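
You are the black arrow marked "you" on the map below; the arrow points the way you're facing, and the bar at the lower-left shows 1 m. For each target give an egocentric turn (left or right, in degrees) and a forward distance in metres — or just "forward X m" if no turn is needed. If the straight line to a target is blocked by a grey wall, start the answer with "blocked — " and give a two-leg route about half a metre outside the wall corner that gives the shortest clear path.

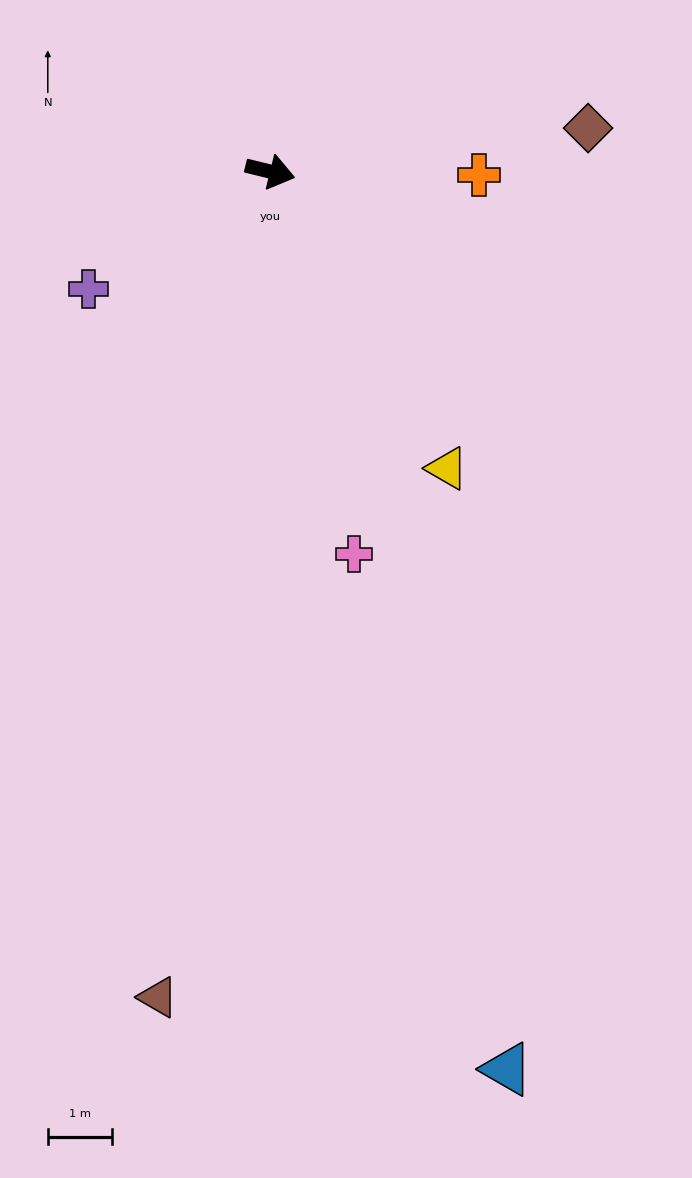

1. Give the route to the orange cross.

turn left 13°, forward 3.2 m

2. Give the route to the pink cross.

turn right 64°, forward 6.1 m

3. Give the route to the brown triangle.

turn right 84°, forward 13.0 m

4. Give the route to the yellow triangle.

turn right 45°, forward 5.4 m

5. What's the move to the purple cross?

turn right 133°, forward 3.4 m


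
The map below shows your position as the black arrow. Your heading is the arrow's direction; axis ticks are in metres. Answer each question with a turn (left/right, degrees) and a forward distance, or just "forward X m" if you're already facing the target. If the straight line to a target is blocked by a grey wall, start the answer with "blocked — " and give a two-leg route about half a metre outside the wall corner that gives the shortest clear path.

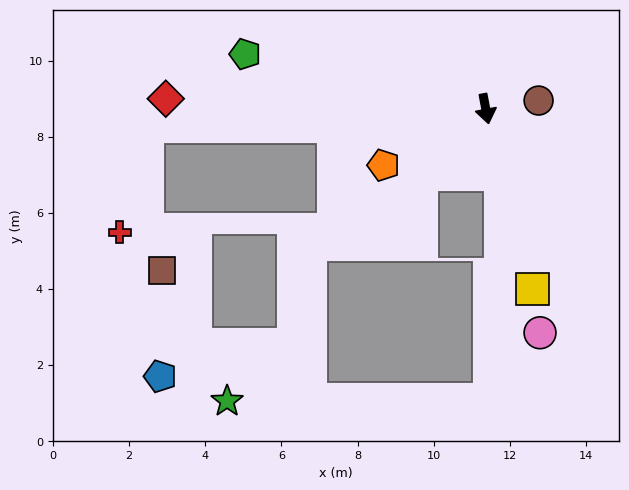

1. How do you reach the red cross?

blocked — turn right 98°, forward 8.9 m, then turn left 73°, forward 2.9 m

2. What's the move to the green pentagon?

turn right 113°, forward 6.5 m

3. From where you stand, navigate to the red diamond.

turn right 102°, forward 8.4 m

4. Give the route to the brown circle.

turn left 88°, forward 1.4 m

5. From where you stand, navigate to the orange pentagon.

turn right 72°, forward 3.1 m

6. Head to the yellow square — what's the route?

turn left 4°, forward 4.9 m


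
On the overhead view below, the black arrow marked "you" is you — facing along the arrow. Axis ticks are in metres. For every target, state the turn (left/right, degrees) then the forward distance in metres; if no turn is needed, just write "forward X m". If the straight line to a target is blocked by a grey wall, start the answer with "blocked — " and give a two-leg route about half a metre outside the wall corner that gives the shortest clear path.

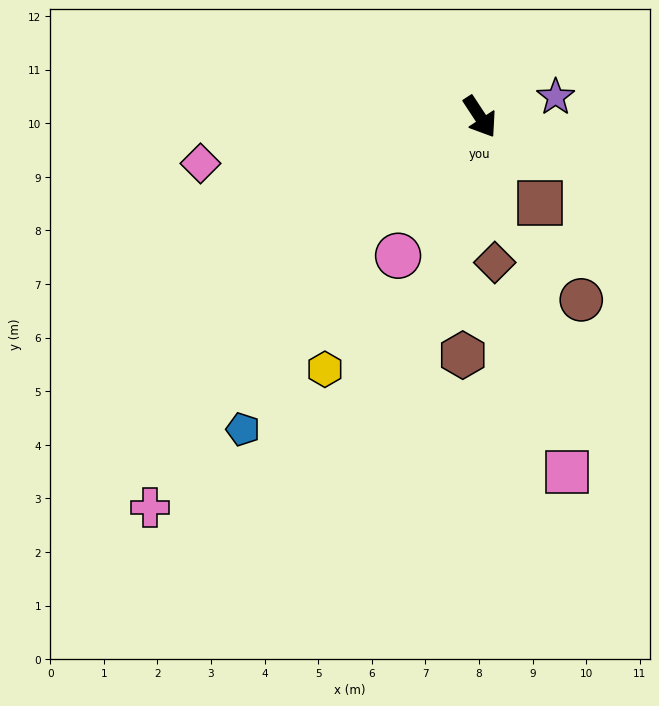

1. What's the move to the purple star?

turn left 71°, forward 1.5 m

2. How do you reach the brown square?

forward 2.0 m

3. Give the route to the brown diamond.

turn right 28°, forward 2.7 m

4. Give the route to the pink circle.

turn right 64°, forward 3.0 m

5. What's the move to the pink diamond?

turn right 114°, forward 5.3 m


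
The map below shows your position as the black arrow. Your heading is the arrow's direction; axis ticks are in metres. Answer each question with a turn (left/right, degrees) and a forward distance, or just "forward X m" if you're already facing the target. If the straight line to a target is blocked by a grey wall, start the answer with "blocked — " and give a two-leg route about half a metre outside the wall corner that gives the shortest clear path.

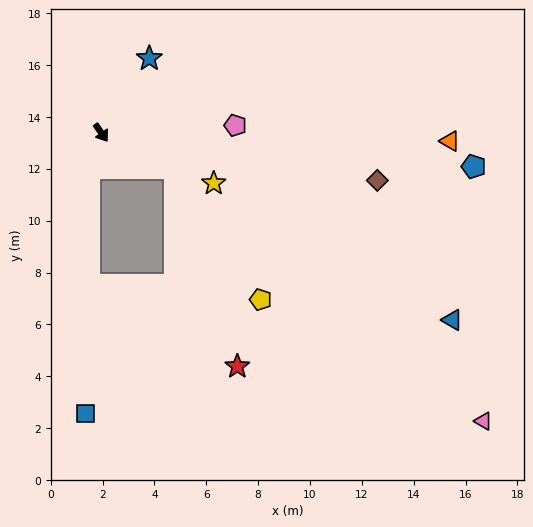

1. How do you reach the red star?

blocked — turn left 30°, forward 3.2 m, then turn right 47°, forward 8.0 m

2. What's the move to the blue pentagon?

turn left 50°, forward 14.4 m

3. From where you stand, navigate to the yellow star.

turn left 31°, forward 4.8 m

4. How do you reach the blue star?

turn left 112°, forward 3.4 m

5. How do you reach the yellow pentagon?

blocked — turn left 30°, forward 3.2 m, then turn right 32°, forward 6.0 m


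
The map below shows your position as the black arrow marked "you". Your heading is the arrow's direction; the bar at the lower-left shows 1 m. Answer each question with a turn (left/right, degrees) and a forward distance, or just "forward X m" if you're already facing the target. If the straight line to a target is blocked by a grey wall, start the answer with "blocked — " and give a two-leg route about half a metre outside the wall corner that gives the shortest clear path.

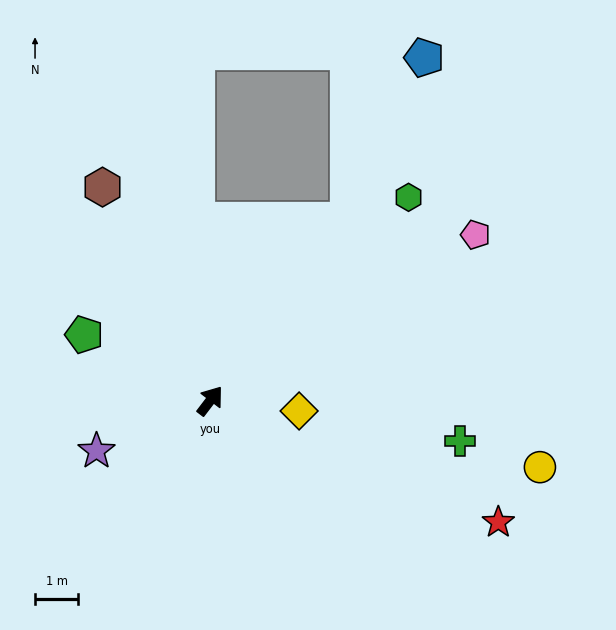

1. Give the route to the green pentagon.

turn left 100°, forward 3.3 m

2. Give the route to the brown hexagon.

turn left 64°, forward 5.6 m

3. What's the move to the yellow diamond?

turn right 59°, forward 2.1 m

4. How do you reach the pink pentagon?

turn right 21°, forward 7.3 m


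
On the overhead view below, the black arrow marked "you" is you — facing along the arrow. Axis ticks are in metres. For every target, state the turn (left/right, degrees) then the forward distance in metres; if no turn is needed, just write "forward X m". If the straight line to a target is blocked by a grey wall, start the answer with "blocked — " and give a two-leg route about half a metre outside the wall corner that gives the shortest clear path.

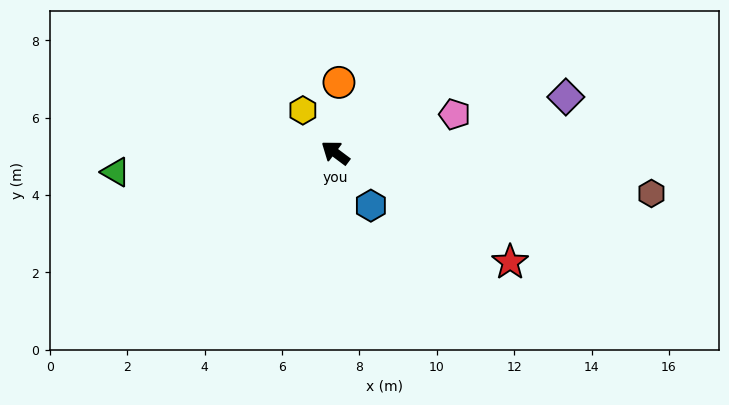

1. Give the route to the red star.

turn right 175°, forward 5.3 m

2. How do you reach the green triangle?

turn left 42°, forward 5.7 m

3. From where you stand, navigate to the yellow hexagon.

turn right 16°, forward 1.4 m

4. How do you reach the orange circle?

turn right 56°, forward 1.8 m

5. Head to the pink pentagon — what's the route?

turn right 125°, forward 3.2 m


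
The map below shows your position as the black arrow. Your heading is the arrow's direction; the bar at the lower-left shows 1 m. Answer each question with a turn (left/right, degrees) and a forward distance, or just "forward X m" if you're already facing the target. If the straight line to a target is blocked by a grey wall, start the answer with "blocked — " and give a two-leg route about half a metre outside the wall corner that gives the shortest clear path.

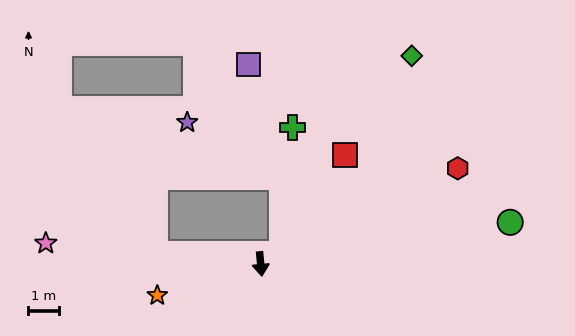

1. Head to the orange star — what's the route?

turn right 78°, forward 3.6 m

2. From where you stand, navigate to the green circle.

turn left 94°, forward 8.4 m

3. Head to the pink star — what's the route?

turn right 101°, forward 7.1 m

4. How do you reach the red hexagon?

turn left 110°, forward 7.2 m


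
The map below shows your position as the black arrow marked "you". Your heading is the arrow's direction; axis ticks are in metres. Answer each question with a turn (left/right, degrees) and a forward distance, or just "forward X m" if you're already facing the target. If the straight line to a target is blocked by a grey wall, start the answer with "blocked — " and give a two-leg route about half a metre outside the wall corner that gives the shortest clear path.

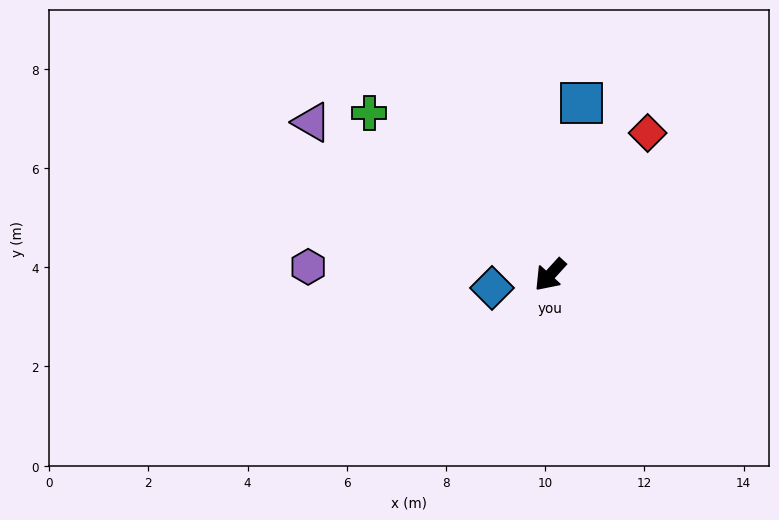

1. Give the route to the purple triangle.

turn right 80°, forward 5.7 m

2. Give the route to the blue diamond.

turn right 35°, forward 1.2 m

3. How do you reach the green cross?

turn right 90°, forward 4.9 m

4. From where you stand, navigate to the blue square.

turn right 148°, forward 3.5 m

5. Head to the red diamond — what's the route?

turn right 172°, forward 3.5 m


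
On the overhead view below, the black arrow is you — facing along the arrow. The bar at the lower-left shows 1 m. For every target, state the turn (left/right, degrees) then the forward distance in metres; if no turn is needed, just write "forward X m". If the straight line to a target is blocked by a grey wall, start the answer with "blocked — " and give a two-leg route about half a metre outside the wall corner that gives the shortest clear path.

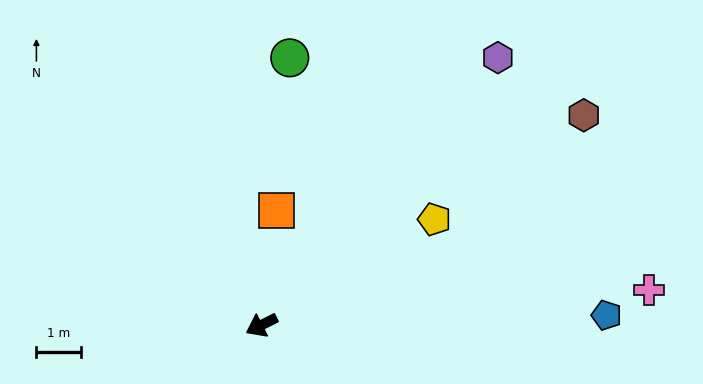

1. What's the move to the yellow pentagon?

turn right 175°, forward 4.5 m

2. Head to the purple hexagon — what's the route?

turn right 158°, forward 8.0 m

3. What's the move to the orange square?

turn right 124°, forward 2.6 m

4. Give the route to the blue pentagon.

turn left 155°, forward 7.7 m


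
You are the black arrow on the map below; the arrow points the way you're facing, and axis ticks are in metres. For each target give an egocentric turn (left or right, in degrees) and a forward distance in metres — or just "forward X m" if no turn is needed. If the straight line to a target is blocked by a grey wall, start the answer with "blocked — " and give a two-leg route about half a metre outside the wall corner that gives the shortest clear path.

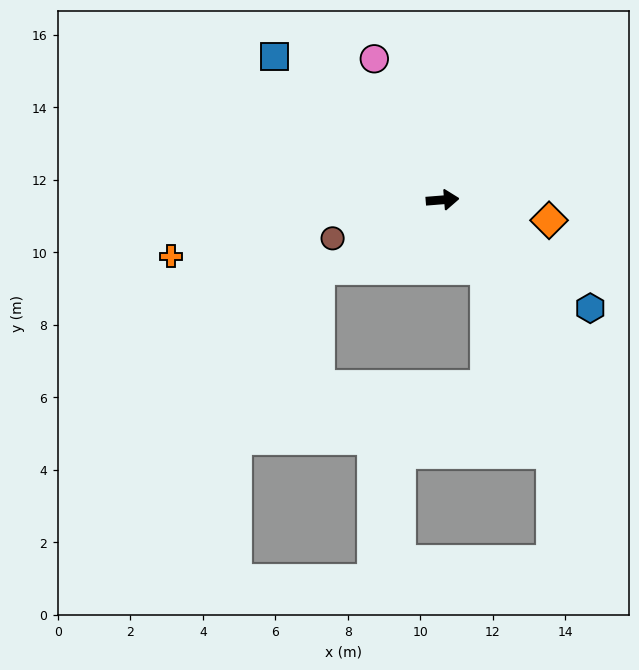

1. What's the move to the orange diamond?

turn right 15°, forward 3.0 m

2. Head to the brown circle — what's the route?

turn right 165°, forward 3.2 m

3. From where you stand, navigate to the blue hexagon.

turn right 41°, forward 5.1 m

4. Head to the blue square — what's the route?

turn left 135°, forward 6.1 m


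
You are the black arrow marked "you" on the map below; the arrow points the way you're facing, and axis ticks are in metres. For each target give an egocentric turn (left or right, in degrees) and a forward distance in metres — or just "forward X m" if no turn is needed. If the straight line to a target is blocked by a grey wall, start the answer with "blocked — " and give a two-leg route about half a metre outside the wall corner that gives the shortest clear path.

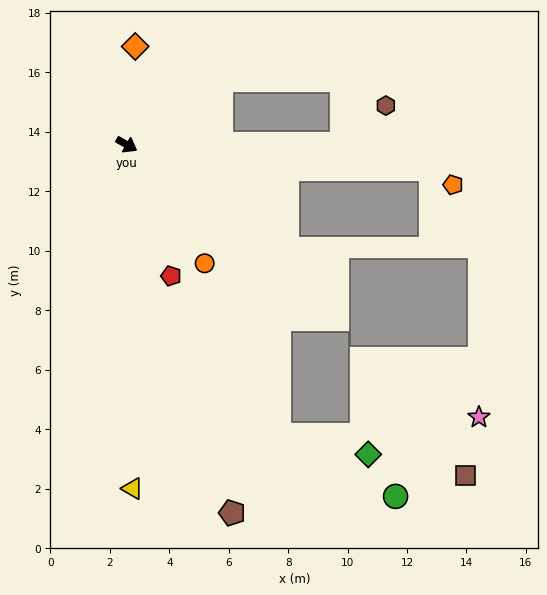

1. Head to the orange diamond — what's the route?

turn left 115°, forward 3.3 m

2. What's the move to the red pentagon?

turn right 42°, forward 4.7 m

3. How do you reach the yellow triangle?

turn right 59°, forward 11.6 m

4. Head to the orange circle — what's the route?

turn right 27°, forward 4.8 m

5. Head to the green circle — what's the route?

blocked — turn right 33°, forward 11.0 m, then turn left 35°, forward 4.4 m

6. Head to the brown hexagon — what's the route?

blocked — turn left 29°, forward 7.3 m, then turn left 43°, forward 2.0 m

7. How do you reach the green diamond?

blocked — turn right 33°, forward 11.0 m, then turn left 50°, forward 3.1 m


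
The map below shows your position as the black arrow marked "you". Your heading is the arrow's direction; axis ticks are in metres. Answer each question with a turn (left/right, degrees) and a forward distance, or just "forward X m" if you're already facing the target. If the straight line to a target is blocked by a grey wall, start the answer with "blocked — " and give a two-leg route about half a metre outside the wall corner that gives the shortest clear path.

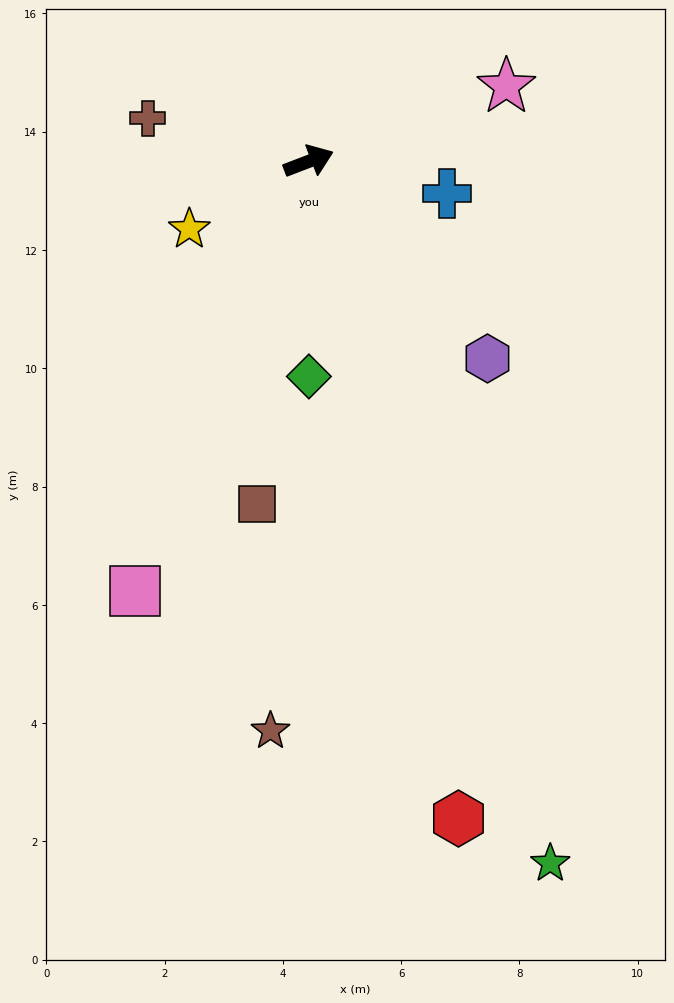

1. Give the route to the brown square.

turn right 120°, forward 5.9 m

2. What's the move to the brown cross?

turn left 144°, forward 2.8 m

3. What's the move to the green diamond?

turn right 111°, forward 3.6 m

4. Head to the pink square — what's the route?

turn right 133°, forward 7.8 m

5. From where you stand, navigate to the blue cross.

turn right 34°, forward 2.4 m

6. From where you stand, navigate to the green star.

turn right 92°, forward 12.6 m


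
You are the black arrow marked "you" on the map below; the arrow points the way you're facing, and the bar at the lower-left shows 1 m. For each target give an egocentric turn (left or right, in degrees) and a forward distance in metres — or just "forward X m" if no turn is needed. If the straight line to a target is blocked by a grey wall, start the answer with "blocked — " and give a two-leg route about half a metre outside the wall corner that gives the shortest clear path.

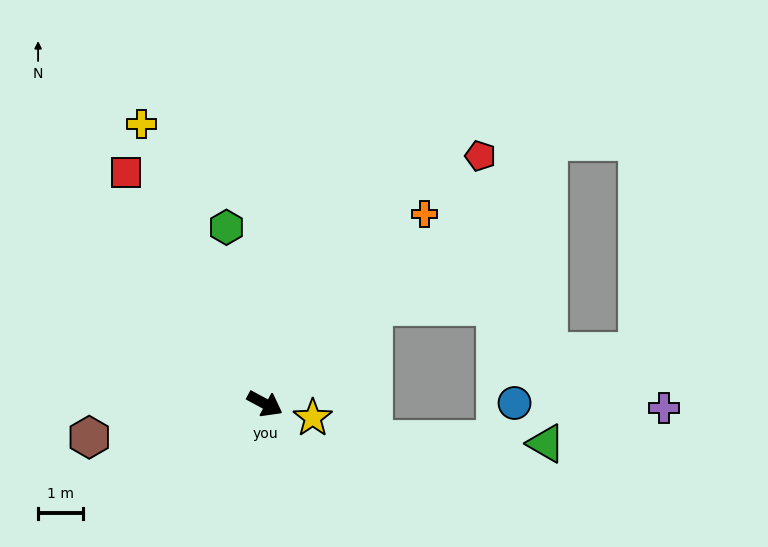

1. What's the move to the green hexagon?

turn left 131°, forward 4.0 m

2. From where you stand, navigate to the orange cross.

turn left 78°, forward 5.5 m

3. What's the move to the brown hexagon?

turn right 141°, forward 4.0 m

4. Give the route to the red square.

turn left 149°, forward 6.0 m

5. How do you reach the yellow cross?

turn left 142°, forward 6.8 m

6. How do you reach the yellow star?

turn left 12°, forward 1.1 m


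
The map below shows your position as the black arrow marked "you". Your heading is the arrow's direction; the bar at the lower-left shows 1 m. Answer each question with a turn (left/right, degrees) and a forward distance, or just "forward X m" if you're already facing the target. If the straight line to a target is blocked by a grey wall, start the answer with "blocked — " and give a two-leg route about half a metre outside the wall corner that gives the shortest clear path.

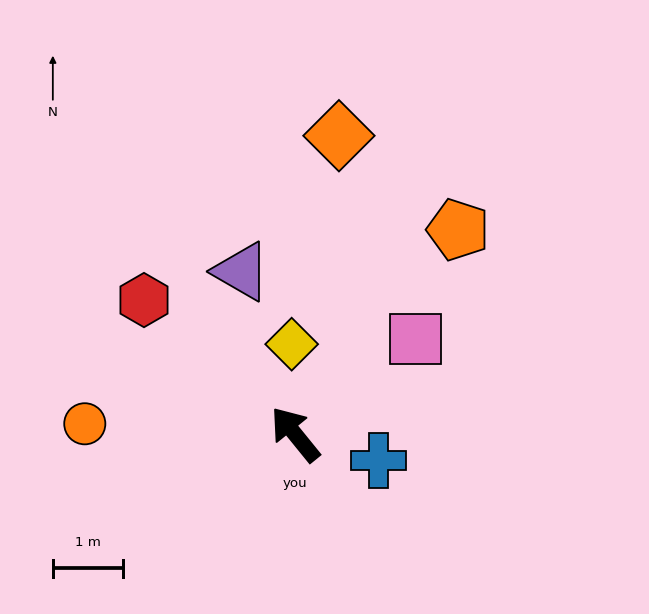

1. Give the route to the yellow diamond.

turn right 37°, forward 1.3 m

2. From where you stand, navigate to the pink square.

turn right 91°, forward 2.2 m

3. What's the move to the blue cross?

turn right 147°, forward 1.2 m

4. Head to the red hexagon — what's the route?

turn left 9°, forward 2.9 m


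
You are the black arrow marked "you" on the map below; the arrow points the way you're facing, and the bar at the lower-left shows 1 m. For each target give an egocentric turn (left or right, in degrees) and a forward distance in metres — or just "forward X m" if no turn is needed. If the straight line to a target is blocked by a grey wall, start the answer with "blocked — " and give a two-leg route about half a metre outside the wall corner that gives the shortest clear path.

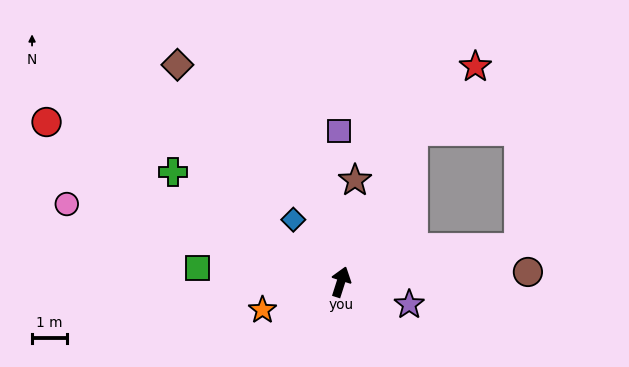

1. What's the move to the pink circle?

turn left 92°, forward 8.1 m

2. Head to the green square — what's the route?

turn left 102°, forward 4.1 m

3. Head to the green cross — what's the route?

turn left 75°, forward 5.7 m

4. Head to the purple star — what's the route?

turn right 91°, forward 2.1 m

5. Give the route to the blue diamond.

turn left 55°, forward 2.2 m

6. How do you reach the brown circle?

turn right 69°, forward 5.3 m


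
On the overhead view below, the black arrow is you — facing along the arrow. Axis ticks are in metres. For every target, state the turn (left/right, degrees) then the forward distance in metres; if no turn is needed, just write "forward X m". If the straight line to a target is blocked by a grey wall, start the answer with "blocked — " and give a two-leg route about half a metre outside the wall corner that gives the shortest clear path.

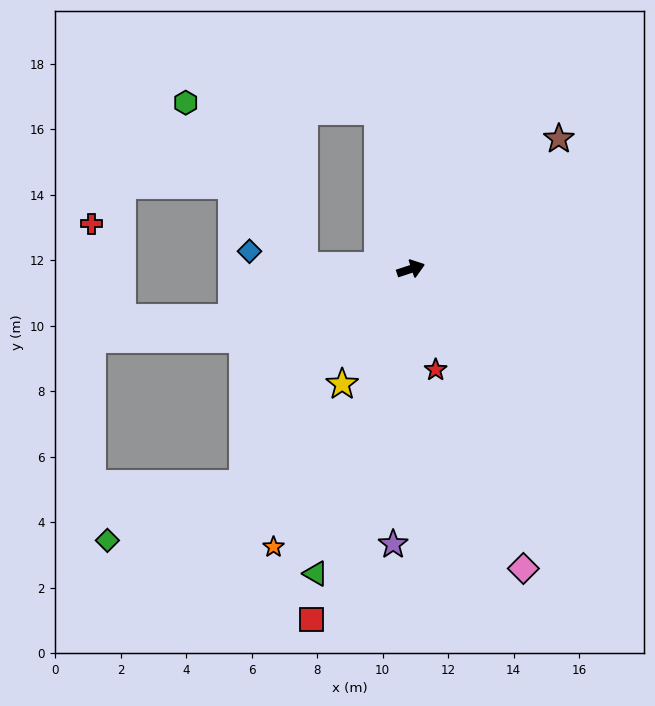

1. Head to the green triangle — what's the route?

turn right 126°, forward 9.7 m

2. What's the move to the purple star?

turn right 112°, forward 8.4 m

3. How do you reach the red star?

turn right 94°, forward 3.2 m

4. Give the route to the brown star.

turn left 23°, forward 6.0 m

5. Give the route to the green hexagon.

blocked — turn left 160°, forward 3.2 m, then turn right 52°, forward 6.2 m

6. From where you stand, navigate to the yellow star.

turn right 139°, forward 4.1 m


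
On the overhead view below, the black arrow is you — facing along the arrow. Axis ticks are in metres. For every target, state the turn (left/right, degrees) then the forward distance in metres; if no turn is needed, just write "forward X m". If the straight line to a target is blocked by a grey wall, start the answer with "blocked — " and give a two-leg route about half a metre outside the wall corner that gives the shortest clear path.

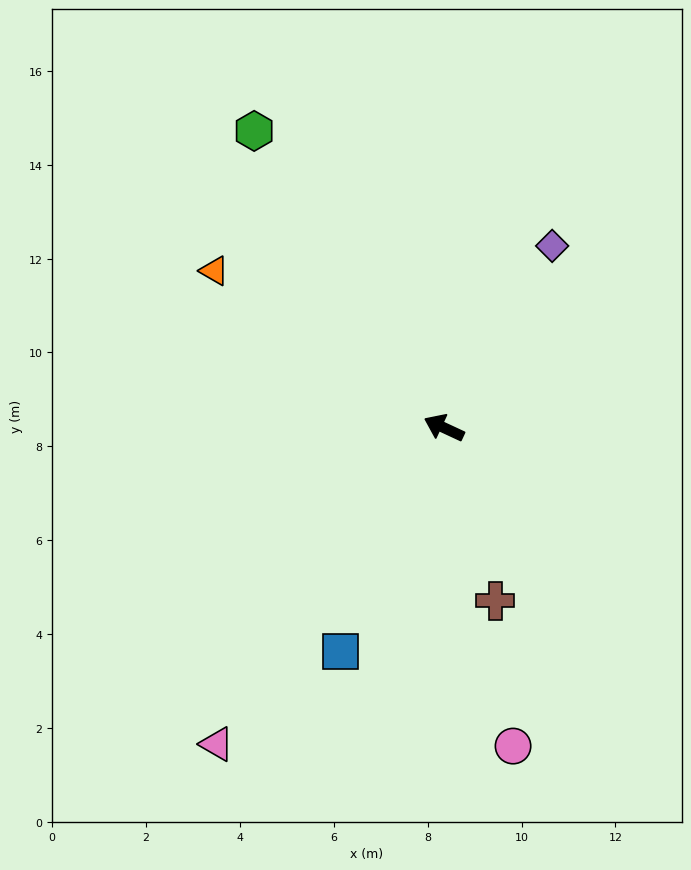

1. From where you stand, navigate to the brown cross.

turn left 131°, forward 3.8 m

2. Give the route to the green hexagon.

turn right 32°, forward 7.5 m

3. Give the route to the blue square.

turn left 90°, forward 5.3 m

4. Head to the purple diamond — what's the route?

turn right 96°, forward 4.5 m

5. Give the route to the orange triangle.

turn right 9°, forward 5.9 m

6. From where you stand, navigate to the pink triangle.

turn left 79°, forward 8.3 m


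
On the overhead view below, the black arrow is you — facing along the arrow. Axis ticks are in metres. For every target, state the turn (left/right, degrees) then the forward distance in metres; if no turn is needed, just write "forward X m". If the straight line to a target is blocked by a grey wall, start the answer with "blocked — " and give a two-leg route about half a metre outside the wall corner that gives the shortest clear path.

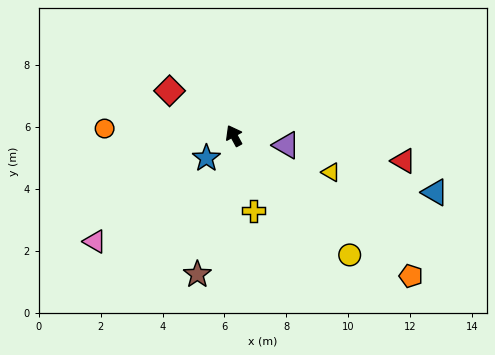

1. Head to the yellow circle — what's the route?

turn right 164°, forward 5.4 m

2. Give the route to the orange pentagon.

turn right 157°, forward 7.3 m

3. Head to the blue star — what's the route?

turn left 101°, forward 1.1 m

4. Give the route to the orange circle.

turn left 58°, forward 4.2 m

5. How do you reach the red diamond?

turn left 26°, forward 2.5 m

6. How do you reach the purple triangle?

turn right 129°, forward 1.7 m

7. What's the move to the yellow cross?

turn left 166°, forward 2.5 m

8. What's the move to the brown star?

turn left 137°, forward 4.6 m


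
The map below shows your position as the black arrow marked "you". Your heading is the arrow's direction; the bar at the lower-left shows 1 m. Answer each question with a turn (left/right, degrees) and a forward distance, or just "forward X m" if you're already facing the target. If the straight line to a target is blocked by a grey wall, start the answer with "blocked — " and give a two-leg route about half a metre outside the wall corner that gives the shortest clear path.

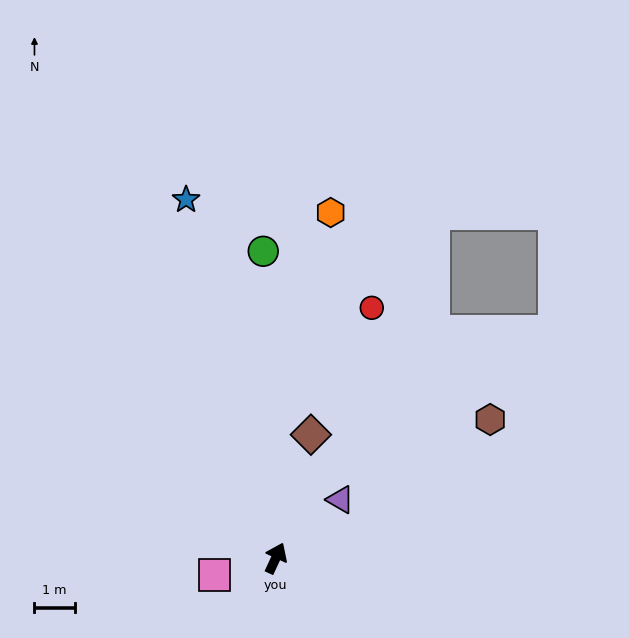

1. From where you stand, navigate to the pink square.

turn left 130°, forward 1.6 m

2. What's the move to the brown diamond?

turn left 9°, forward 3.2 m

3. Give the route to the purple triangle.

turn right 23°, forward 2.2 m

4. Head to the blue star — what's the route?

turn left 39°, forward 9.1 m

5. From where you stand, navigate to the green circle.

turn left 27°, forward 7.6 m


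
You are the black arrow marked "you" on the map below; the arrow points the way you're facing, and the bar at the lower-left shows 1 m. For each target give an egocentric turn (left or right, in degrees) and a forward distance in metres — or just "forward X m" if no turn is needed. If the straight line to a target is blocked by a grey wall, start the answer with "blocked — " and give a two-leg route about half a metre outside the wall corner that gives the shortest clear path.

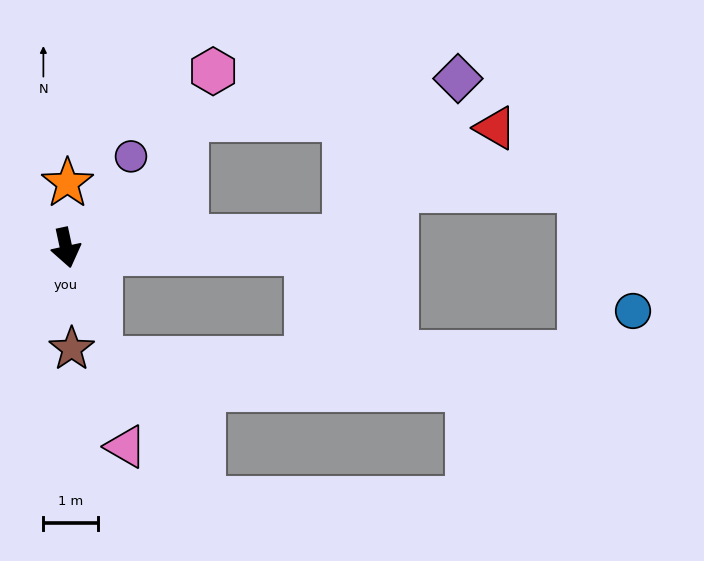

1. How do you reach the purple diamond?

blocked — turn left 80°, forward 5.1 m, then turn left 53°, forward 3.5 m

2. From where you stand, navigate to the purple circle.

turn left 132°, forward 2.0 m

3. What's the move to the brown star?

turn right 9°, forward 1.8 m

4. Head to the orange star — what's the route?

turn left 167°, forward 1.2 m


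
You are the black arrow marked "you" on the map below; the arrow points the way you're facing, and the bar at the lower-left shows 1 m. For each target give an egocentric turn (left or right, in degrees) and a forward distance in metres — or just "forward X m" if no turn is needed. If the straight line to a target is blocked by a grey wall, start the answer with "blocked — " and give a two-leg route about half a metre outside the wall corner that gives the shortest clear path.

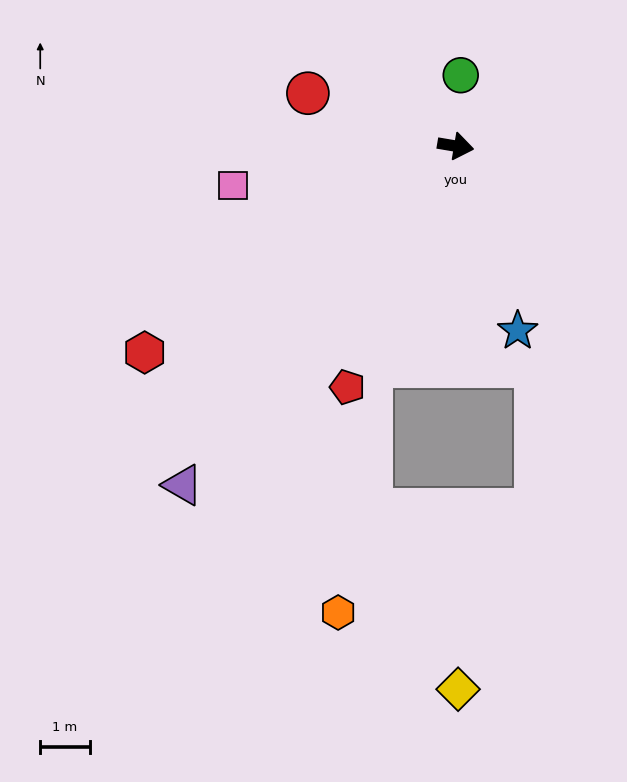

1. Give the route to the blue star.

turn right 62°, forward 3.9 m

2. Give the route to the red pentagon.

turn right 105°, forward 5.3 m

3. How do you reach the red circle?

turn left 170°, forward 3.2 m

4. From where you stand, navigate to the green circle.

turn left 95°, forward 1.4 m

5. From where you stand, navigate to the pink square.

turn right 160°, forward 4.6 m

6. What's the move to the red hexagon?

turn right 137°, forward 7.5 m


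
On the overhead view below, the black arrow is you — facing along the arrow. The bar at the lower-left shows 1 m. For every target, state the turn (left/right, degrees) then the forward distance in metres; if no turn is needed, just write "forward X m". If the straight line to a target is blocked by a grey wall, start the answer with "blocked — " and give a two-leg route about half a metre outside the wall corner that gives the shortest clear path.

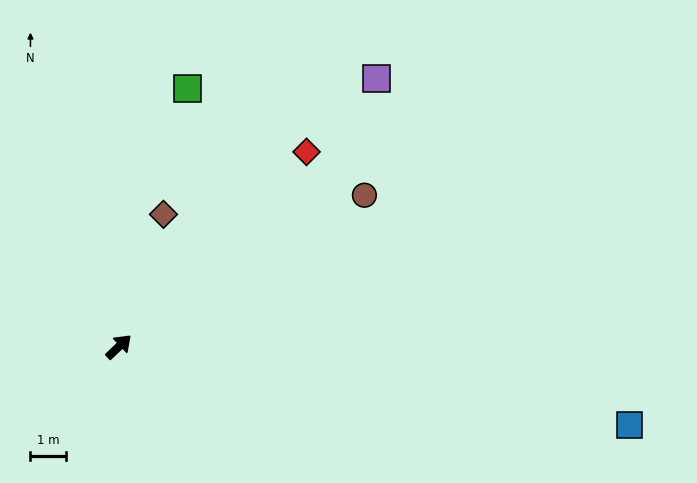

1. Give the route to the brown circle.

turn right 12°, forward 8.2 m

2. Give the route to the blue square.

turn right 52°, forward 14.7 m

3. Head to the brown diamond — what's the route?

turn left 28°, forward 4.0 m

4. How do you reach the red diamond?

turn left 2°, forward 7.7 m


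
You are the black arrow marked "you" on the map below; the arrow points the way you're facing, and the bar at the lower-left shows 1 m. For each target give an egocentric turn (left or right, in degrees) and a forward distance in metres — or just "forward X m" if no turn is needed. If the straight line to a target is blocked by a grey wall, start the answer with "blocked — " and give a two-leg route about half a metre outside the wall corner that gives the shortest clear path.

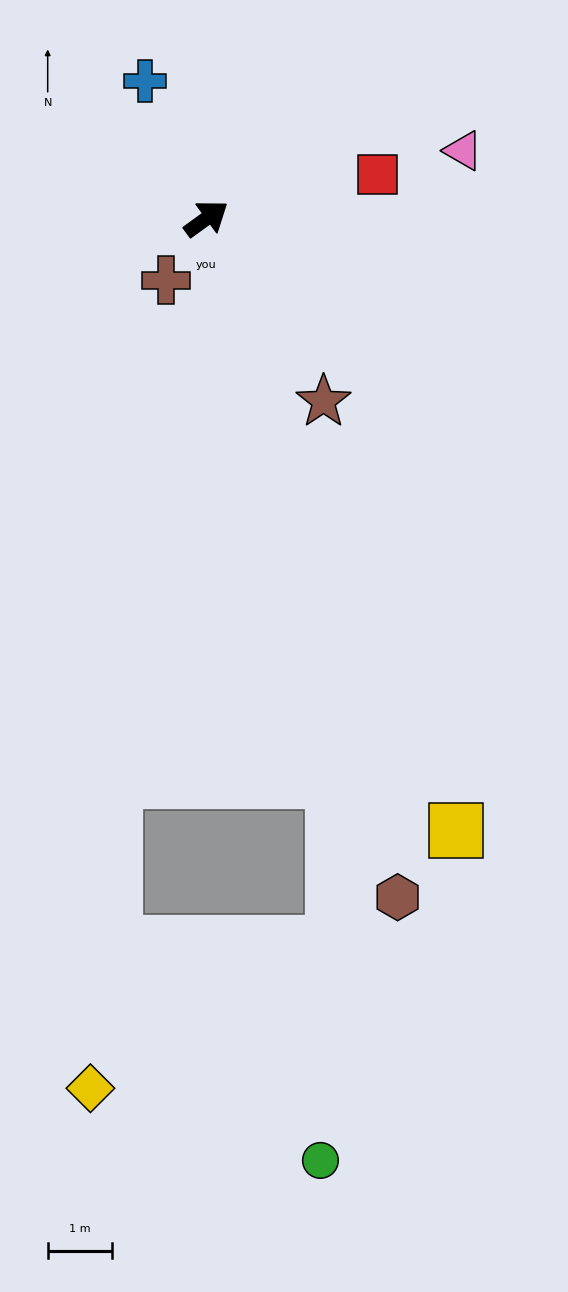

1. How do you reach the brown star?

turn right 93°, forward 3.4 m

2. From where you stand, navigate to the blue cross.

turn left 78°, forward 2.3 m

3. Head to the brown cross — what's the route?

turn right 159°, forward 1.1 m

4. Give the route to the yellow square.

turn right 104°, forward 10.3 m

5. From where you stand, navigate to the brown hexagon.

turn right 110°, forward 10.9 m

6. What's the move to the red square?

turn right 22°, forward 2.7 m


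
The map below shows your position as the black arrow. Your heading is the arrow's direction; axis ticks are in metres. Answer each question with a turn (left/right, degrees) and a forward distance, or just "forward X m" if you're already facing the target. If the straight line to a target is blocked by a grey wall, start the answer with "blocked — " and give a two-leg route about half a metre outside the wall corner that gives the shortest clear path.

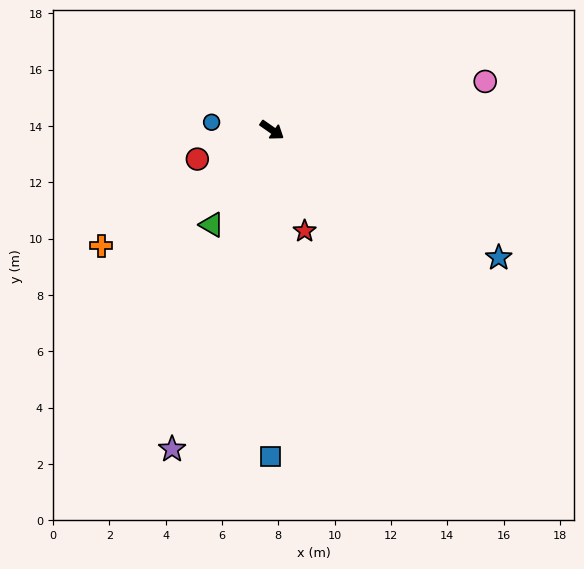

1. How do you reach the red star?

turn right 37°, forward 3.8 m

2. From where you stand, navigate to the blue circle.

turn right 152°, forward 2.2 m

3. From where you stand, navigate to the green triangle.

turn right 88°, forward 4.0 m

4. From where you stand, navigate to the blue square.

turn right 55°, forward 11.6 m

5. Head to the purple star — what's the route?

turn right 72°, forward 11.9 m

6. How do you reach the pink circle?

turn left 48°, forward 7.8 m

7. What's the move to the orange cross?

turn right 111°, forward 7.3 m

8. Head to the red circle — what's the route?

turn right 124°, forward 2.8 m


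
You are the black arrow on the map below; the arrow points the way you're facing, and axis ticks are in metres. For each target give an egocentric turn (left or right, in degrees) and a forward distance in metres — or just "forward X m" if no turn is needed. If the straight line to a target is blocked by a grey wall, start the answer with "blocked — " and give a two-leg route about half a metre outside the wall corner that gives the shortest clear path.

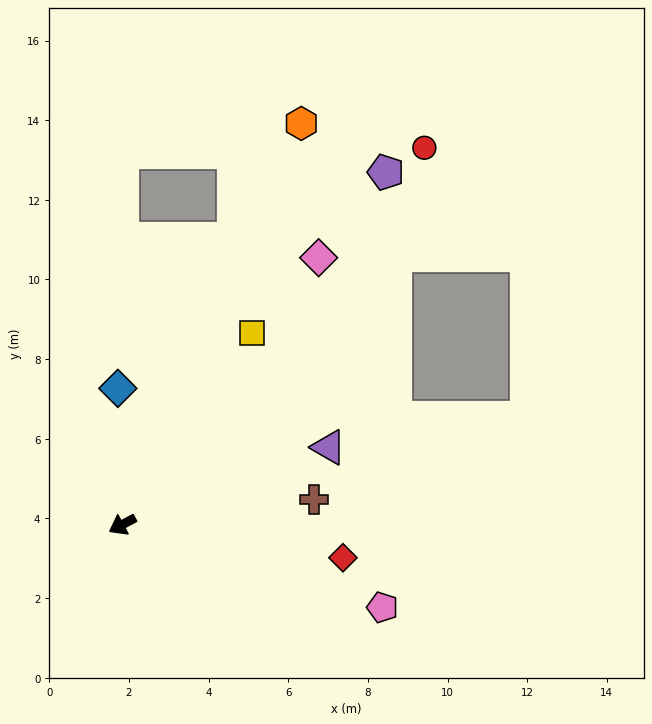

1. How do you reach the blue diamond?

turn right 116°, forward 3.4 m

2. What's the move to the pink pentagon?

turn left 134°, forward 6.9 m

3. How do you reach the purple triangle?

turn left 172°, forward 5.5 m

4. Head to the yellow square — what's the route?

turn right 152°, forward 5.8 m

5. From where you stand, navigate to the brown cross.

turn left 159°, forward 4.8 m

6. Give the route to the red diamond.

turn left 143°, forward 5.6 m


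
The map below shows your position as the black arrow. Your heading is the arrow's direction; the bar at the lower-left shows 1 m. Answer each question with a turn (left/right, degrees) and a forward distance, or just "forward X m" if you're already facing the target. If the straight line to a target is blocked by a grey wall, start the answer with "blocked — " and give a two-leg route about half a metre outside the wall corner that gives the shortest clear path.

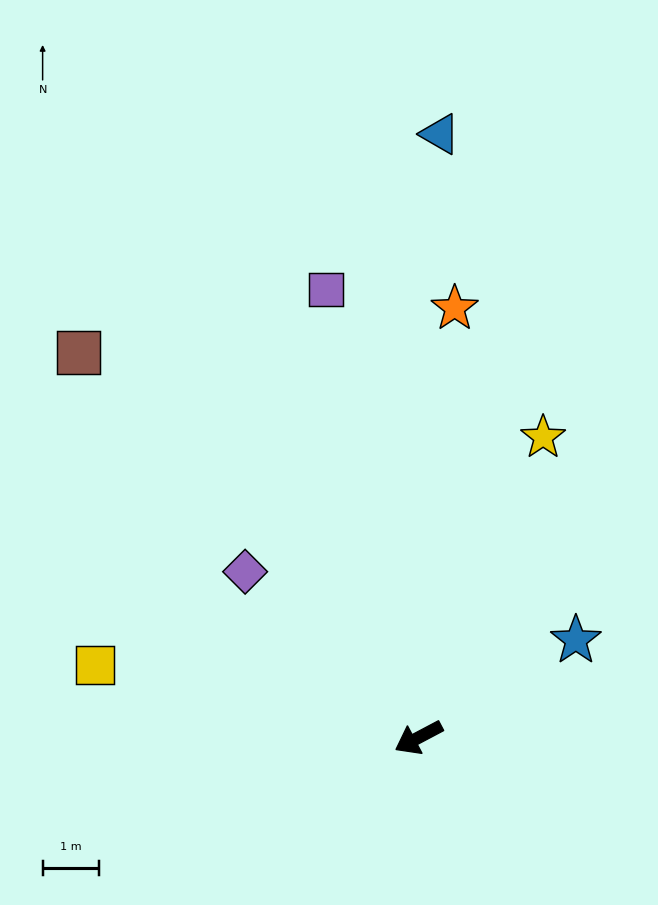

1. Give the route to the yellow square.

turn right 41°, forward 5.9 m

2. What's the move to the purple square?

turn right 106°, forward 8.2 m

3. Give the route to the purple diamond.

turn right 72°, forward 4.3 m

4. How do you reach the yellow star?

turn right 140°, forward 5.8 m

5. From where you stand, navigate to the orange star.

turn right 123°, forward 7.7 m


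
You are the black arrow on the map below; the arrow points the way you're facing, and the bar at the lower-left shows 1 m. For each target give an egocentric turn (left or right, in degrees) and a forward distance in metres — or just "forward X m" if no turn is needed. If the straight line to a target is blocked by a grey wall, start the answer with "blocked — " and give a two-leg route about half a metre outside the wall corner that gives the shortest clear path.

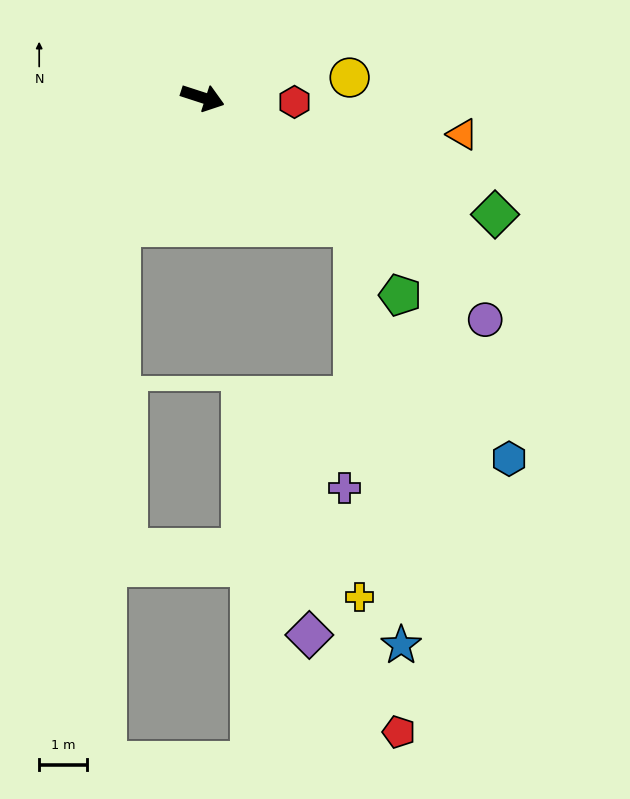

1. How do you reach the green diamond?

turn right 4°, forward 6.5 m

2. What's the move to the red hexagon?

turn left 15°, forward 1.9 m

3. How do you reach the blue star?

blocked — turn right 22°, forward 4.1 m, then turn right 44°, forward 8.7 m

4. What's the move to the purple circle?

turn right 20°, forward 7.4 m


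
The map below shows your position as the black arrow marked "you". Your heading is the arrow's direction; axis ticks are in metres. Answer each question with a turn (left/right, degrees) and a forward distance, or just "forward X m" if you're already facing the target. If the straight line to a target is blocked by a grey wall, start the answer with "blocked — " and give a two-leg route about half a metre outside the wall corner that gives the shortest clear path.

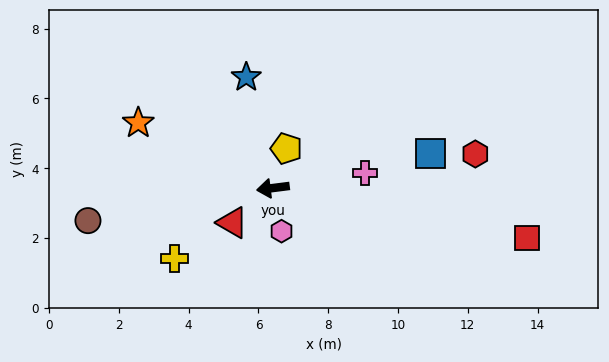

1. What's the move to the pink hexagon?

turn left 94°, forward 1.3 m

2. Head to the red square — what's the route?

turn left 162°, forward 7.4 m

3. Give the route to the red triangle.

turn left 33°, forward 1.5 m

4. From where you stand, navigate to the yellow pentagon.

turn right 116°, forward 1.2 m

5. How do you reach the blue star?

turn right 84°, forward 3.3 m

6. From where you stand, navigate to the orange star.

turn right 33°, forward 4.3 m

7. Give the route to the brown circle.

turn left 3°, forward 5.4 m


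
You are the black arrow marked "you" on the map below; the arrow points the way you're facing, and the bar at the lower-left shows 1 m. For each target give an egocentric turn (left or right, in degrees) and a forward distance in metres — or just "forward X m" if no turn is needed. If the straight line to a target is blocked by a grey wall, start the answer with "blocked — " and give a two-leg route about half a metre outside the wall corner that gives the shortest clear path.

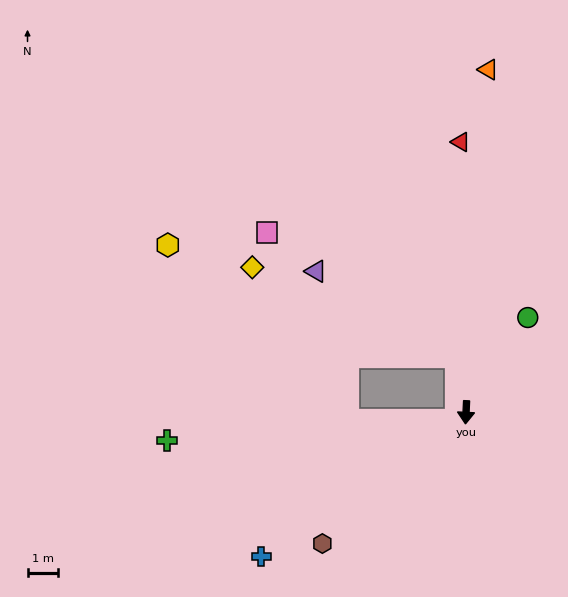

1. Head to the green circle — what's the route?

turn left 150°, forward 3.7 m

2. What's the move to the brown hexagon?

turn right 45°, forward 6.4 m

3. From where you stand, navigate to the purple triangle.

blocked — turn right 168°, forward 1.9 m, then turn left 50°, forward 5.4 m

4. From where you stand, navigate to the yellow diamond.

blocked — turn right 168°, forward 1.9 m, then turn left 57°, forward 7.3 m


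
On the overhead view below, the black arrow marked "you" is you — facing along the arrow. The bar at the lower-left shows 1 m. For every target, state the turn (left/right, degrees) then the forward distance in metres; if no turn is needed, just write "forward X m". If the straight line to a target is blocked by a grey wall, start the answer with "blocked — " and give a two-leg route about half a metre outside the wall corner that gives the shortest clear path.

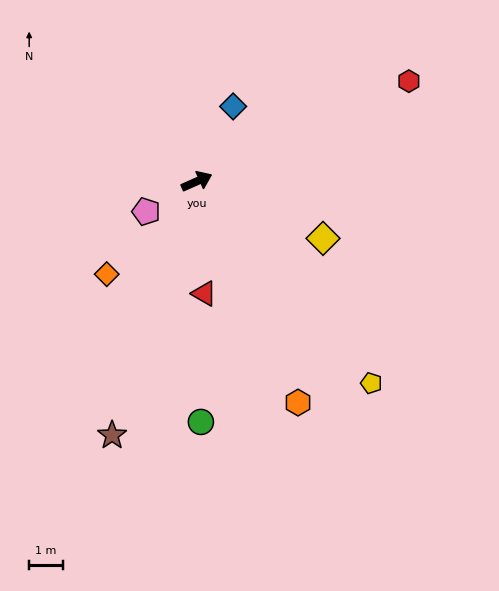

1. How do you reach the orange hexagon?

turn right 89°, forward 7.2 m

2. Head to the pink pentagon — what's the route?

turn right 173°, forward 1.7 m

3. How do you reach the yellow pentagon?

turn right 73°, forward 7.9 m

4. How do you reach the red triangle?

turn right 110°, forward 3.3 m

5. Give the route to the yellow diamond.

turn right 48°, forward 4.1 m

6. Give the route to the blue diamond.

turn left 40°, forward 2.5 m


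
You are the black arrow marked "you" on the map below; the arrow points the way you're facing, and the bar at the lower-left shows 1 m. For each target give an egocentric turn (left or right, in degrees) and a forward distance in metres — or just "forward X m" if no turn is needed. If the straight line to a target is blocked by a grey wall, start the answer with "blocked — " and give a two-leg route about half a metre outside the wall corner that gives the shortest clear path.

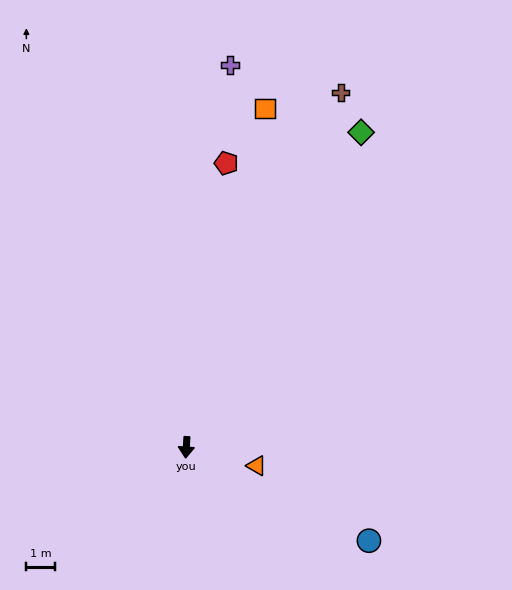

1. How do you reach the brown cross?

turn left 160°, forward 13.4 m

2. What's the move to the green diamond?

turn left 155°, forward 12.4 m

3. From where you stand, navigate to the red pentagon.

turn left 176°, forward 9.9 m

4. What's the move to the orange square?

turn left 171°, forward 12.0 m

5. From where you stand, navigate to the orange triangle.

turn left 79°, forward 2.5 m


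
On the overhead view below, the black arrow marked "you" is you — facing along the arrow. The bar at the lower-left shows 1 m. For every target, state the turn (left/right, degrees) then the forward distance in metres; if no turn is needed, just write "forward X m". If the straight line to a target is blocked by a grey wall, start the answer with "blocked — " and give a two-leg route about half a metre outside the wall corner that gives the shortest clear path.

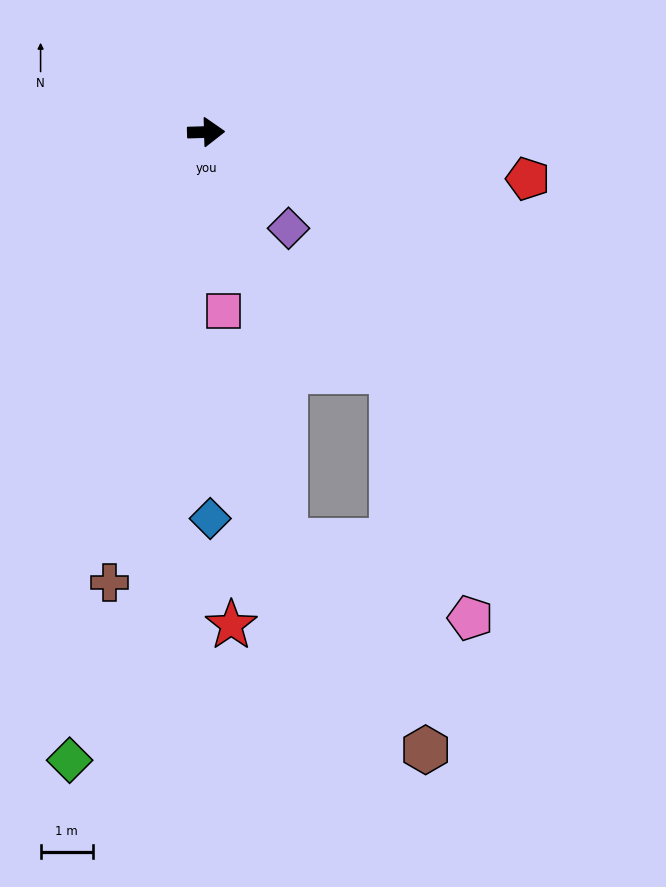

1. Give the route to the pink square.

turn right 86°, forward 3.5 m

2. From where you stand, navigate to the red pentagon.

turn right 10°, forward 6.3 m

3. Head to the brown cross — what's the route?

turn right 104°, forward 8.8 m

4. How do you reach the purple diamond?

turn right 51°, forward 2.4 m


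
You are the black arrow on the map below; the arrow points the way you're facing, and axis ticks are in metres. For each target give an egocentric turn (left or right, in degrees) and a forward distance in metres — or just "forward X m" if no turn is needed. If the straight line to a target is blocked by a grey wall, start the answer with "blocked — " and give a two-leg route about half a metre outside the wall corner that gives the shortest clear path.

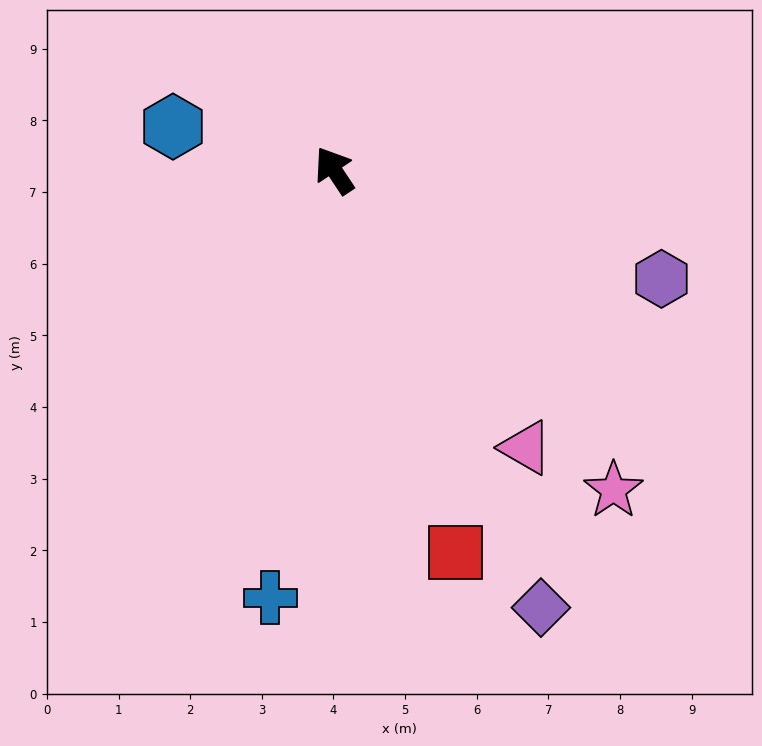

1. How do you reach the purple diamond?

turn left 172°, forward 6.8 m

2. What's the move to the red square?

turn left 164°, forward 5.6 m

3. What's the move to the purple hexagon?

turn right 142°, forward 4.8 m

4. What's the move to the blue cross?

turn left 138°, forward 6.0 m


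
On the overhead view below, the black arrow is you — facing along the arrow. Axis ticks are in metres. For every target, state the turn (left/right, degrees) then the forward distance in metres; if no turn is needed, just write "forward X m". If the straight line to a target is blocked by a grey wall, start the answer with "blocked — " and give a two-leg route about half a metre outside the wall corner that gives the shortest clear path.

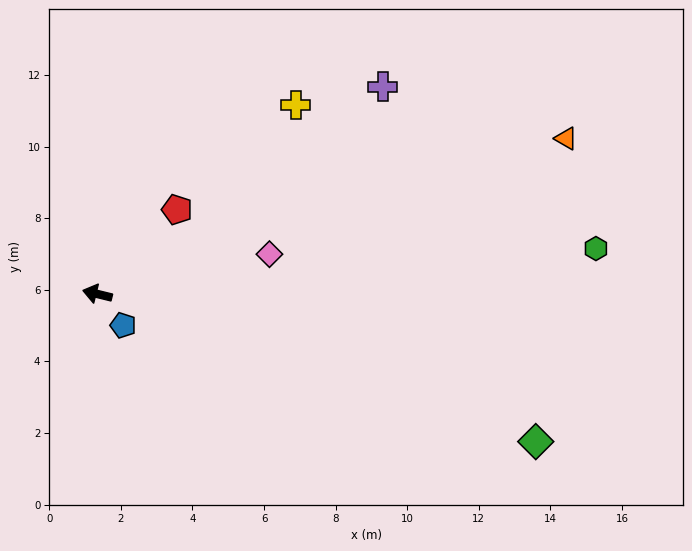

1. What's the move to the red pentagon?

turn right 120°, forward 3.2 m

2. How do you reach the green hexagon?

turn right 161°, forward 14.0 m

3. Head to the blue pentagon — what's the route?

turn left 143°, forward 1.1 m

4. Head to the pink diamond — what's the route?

turn right 153°, forward 4.9 m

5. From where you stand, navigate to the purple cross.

turn right 130°, forward 9.9 m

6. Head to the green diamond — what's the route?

turn left 175°, forward 12.9 m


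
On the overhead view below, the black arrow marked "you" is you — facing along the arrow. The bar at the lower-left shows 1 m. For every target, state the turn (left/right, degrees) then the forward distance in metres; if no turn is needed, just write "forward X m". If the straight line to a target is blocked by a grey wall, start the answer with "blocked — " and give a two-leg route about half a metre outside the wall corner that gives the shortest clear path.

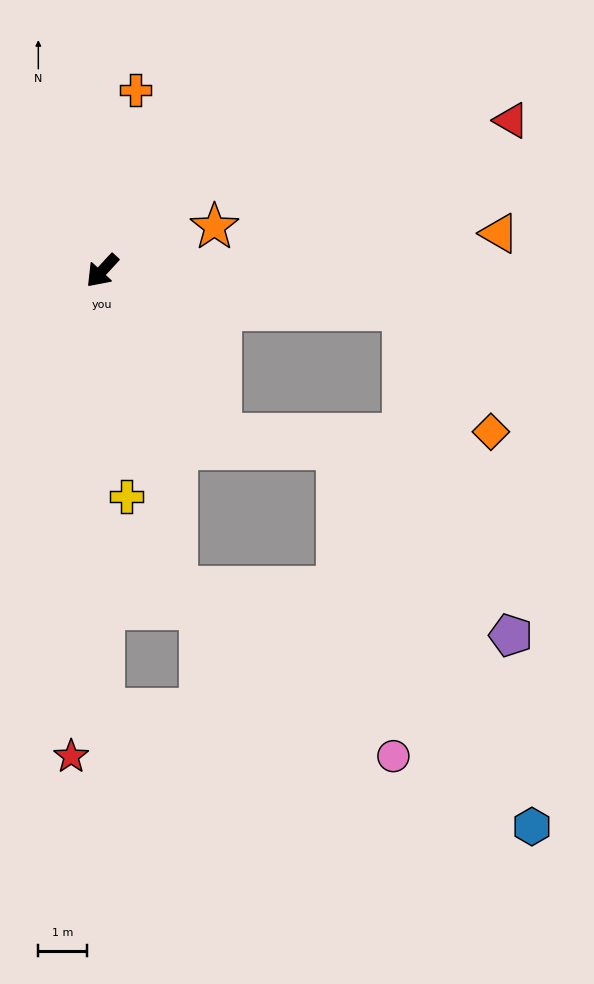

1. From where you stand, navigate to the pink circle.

blocked — turn left 56°, forward 6.6 m, then turn left 39°, forward 5.6 m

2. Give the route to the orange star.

turn left 154°, forward 2.5 m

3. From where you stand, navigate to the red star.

turn left 39°, forward 9.9 m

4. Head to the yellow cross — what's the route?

turn left 49°, forward 4.6 m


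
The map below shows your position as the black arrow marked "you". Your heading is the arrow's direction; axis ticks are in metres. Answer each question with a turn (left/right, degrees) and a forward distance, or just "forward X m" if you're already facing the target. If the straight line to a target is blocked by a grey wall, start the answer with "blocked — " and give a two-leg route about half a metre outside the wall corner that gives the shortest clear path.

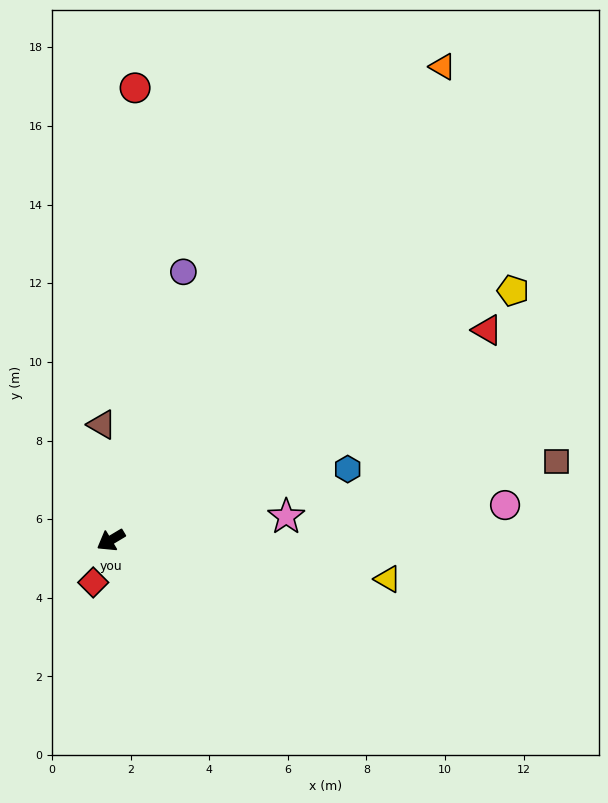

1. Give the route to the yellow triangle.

turn left 141°, forward 7.1 m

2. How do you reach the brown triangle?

turn right 116°, forward 2.9 m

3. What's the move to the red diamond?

turn left 36°, forward 1.2 m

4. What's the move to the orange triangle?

turn right 156°, forward 14.7 m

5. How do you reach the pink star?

turn left 157°, forward 4.5 m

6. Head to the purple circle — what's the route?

turn right 136°, forward 7.1 m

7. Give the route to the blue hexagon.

turn left 166°, forward 6.3 m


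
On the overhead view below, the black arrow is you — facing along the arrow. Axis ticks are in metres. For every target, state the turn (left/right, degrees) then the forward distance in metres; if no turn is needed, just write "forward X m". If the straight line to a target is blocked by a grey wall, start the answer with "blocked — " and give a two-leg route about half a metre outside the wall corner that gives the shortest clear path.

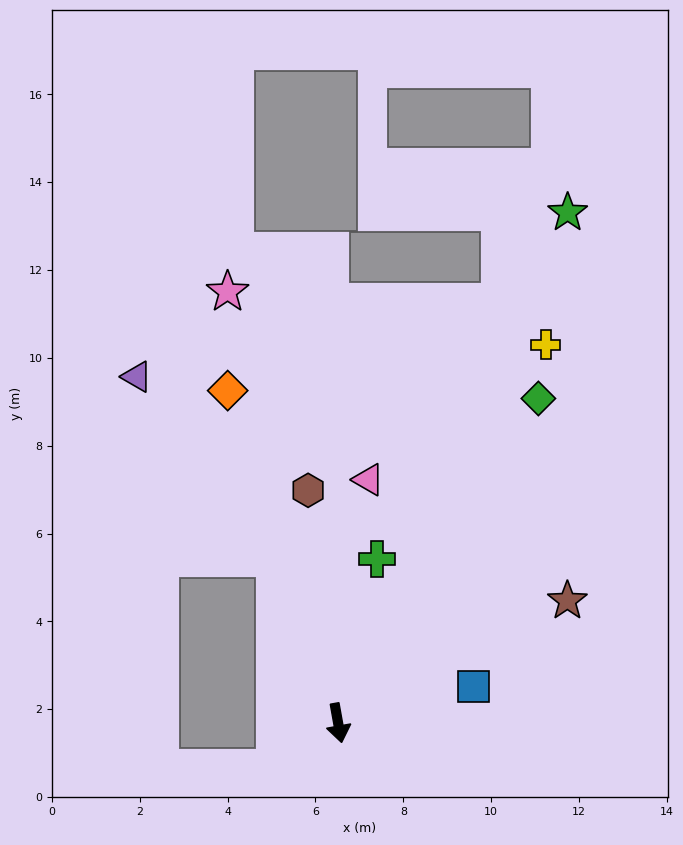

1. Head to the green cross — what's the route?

turn left 157°, forward 3.8 m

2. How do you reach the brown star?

turn left 108°, forward 5.9 m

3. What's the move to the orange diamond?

turn right 172°, forward 8.0 m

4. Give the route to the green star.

turn left 146°, forward 12.7 m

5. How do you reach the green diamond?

turn left 138°, forward 8.7 m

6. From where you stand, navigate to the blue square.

turn left 95°, forward 3.2 m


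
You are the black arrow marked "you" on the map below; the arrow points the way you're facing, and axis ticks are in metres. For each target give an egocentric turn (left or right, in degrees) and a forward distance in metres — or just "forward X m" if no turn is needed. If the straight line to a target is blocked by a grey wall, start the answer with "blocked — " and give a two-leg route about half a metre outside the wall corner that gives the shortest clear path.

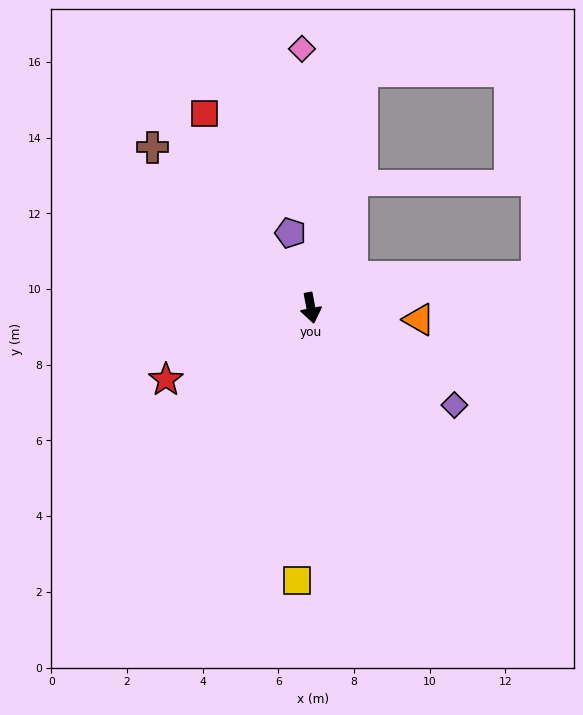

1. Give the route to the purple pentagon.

turn right 175°, forward 2.1 m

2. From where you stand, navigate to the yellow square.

turn right 14°, forward 7.2 m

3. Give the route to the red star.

turn right 74°, forward 4.3 m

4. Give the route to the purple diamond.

turn left 45°, forward 4.6 m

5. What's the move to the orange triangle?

turn left 73°, forward 2.9 m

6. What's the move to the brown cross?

turn right 146°, forward 6.0 m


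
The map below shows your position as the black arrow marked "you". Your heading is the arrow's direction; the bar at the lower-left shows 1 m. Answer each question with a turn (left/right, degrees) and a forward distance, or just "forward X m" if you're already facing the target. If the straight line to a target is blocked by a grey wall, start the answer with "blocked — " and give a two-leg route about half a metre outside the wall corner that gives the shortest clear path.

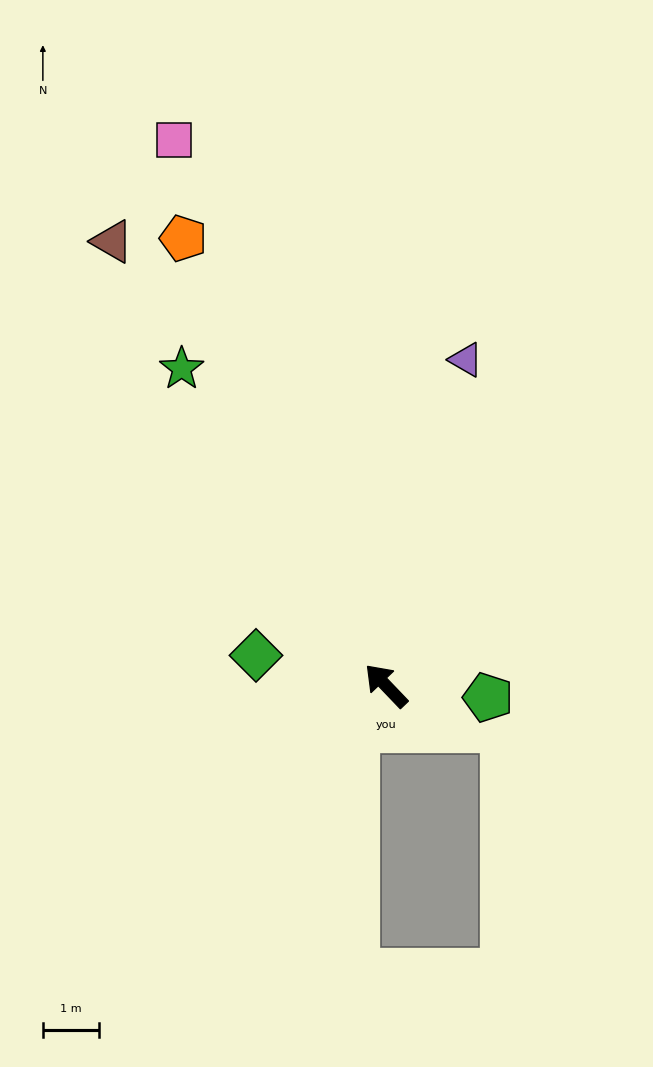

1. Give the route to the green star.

turn right 11°, forward 6.7 m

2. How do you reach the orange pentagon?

turn right 19°, forward 8.7 m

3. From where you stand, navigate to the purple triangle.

turn right 57°, forward 5.9 m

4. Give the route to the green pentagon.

turn right 140°, forward 1.8 m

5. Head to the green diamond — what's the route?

turn left 33°, forward 2.4 m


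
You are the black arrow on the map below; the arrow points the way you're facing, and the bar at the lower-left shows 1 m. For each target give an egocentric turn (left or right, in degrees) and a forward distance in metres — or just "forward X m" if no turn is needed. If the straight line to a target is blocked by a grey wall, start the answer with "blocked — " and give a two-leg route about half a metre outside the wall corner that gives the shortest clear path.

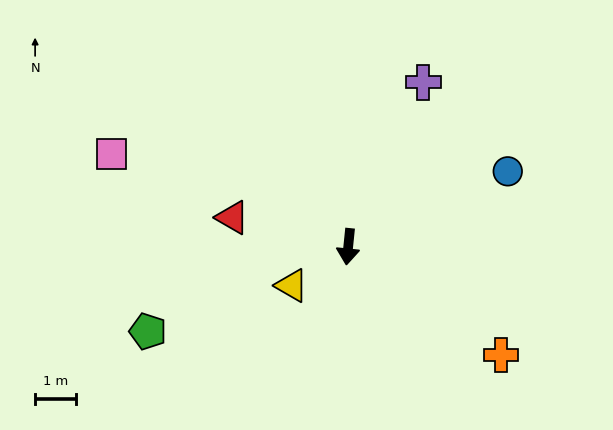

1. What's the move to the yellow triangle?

turn right 50°, forward 1.7 m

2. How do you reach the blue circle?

turn left 121°, forward 4.3 m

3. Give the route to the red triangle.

turn right 98°, forward 2.9 m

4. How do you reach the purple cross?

turn left 161°, forward 4.4 m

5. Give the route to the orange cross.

turn left 61°, forward 4.5 m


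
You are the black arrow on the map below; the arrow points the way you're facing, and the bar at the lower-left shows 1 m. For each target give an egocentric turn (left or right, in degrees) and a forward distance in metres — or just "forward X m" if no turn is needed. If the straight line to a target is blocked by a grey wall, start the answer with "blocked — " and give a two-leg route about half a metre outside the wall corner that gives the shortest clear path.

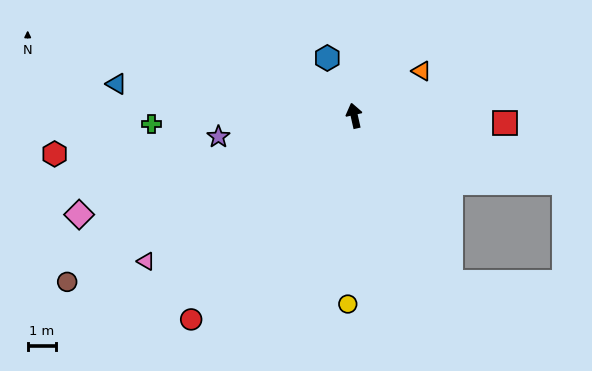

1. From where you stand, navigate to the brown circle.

turn left 107°, forward 11.5 m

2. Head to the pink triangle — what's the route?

turn left 112°, forward 8.8 m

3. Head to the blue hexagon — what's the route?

turn left 12°, forward 2.2 m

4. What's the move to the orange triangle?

turn right 69°, forward 2.8 m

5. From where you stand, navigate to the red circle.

turn left 129°, forward 9.1 m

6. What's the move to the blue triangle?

turn left 70°, forward 8.3 m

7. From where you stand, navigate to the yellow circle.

turn left 165°, forward 6.5 m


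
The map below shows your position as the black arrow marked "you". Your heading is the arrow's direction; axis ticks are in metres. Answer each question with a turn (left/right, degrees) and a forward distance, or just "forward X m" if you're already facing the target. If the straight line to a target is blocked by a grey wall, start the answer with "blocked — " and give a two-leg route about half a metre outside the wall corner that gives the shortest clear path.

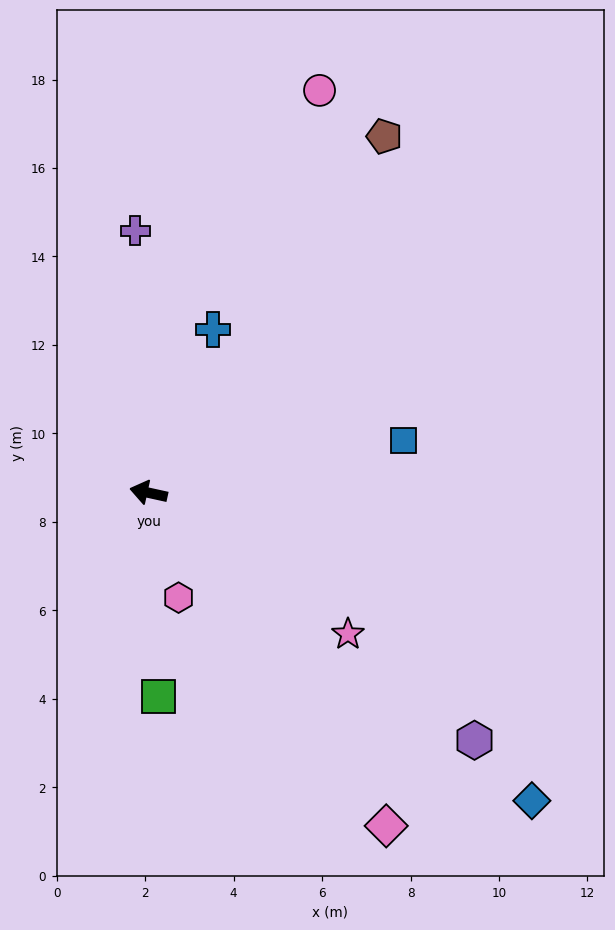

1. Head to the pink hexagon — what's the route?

turn left 118°, forward 2.5 m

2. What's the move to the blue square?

turn right 156°, forward 5.9 m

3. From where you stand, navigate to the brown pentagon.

turn right 111°, forward 9.7 m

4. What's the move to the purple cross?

turn right 75°, forward 5.9 m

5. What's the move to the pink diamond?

turn left 138°, forward 9.3 m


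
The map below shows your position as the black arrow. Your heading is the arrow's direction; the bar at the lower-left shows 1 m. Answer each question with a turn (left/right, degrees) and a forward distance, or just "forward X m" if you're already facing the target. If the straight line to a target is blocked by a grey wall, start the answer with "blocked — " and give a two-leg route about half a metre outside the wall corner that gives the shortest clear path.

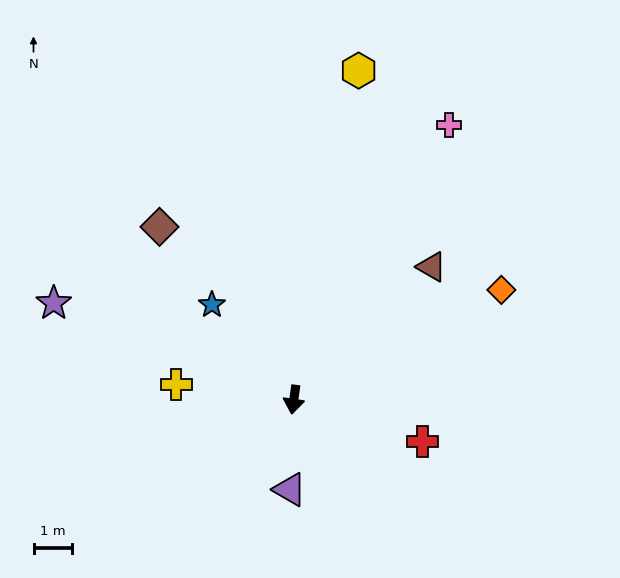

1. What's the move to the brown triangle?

turn left 142°, forward 5.0 m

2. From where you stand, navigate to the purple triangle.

turn left 6°, forward 2.4 m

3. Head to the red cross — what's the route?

turn left 80°, forward 3.5 m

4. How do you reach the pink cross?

turn left 159°, forward 8.3 m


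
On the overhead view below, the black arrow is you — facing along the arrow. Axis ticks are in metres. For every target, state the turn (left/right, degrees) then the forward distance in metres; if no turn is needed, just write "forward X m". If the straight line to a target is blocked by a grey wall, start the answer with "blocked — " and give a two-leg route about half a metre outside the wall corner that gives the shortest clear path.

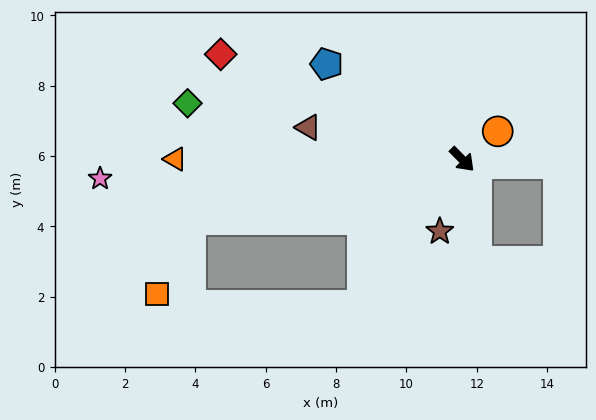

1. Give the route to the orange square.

blocked — turn right 122°, forward 7.9 m, then turn left 53°, forward 2.3 m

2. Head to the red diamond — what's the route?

turn right 158°, forward 7.5 m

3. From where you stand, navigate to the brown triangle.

turn right 146°, forward 4.5 m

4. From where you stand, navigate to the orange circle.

turn left 84°, forward 1.3 m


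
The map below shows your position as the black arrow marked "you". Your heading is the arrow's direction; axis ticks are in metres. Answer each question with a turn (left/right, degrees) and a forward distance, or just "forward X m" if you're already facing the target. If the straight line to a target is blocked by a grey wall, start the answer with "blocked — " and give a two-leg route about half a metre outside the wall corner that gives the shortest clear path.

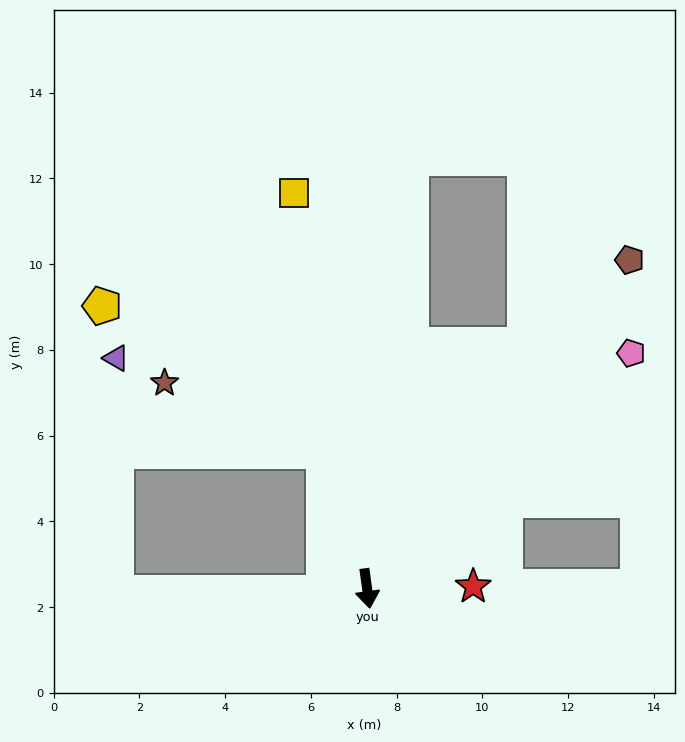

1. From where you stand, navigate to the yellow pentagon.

blocked — turn right 171°, forward 3.4 m, then turn left 40°, forward 6.2 m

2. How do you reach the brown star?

blocked — turn right 171°, forward 3.4 m, then turn left 50°, forward 4.0 m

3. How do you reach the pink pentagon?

turn left 124°, forward 8.3 m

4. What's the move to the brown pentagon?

turn left 134°, forward 9.8 m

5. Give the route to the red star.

turn left 83°, forward 2.5 m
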